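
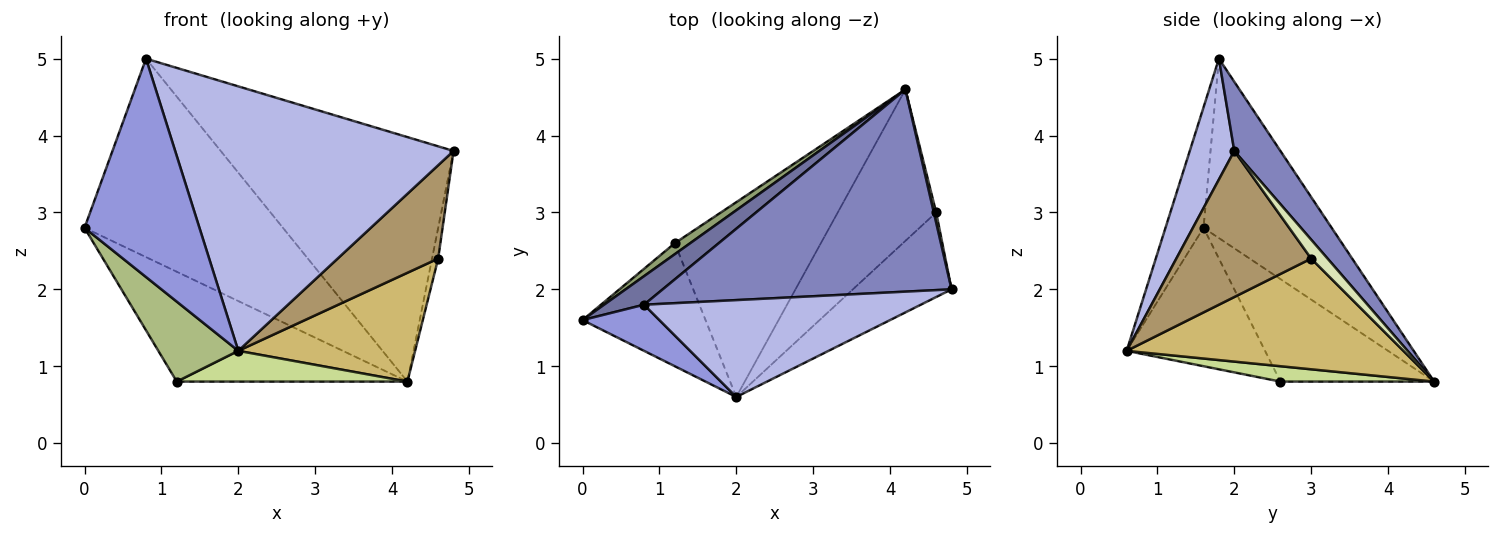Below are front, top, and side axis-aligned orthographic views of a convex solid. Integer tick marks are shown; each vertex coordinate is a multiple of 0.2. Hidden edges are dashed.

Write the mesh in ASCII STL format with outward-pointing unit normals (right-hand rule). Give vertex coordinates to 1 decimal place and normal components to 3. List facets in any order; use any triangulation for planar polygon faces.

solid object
 facet normal -0.539 0.834 0.120
  outer loop
   vertex 0.8 1.8 5.0
   vertex 4.2 4.6 0.8
   vertex 0.0 1.6 2.8
  endloop
 endfacet
 facet normal 0.151 0.762 0.630
  outer loop
   vertex 0.8 1.8 5.0
   vertex 4.8 2.0 3.8
   vertex 4.2 4.6 0.8
  endloop
 endfacet
 facet normal -0.308 -0.931 0.197
  outer loop
   vertex 0.8 1.8 5.0
   vertex 0.0 1.6 2.8
   vertex 2.0 0.6 1.2
  endloop
 endfacet
 facet normal 0.148 -0.929 0.340
  outer loop
   vertex 0.8 1.8 5.0
   vertex 2.0 0.6 1.2
   vertex 4.8 2.0 3.8
  endloop
 endfacet
 facet normal -0.553 0.829 0.083
  outer loop
   vertex 1.2 2.6 0.8
   vertex 0.0 1.6 2.8
   vertex 4.2 4.6 0.8
  endloop
 endfacet
 facet normal -0.686 -0.396 -0.610
  outer loop
   vertex 1.2 2.6 0.8
   vertex 2.0 0.6 1.2
   vertex 0.0 1.6 2.8
  endloop
 endfacet
 facet normal 0.103 -0.155 -0.982
  outer loop
   vertex 1.2 2.6 0.8
   vertex 4.2 4.6 0.8
   vertex 2.0 0.6 1.2
  endloop
 endfacet
 facet normal 0.930 0.349 0.116
  outer loop
   vertex 4.6 3.0 2.4
   vertex 4.2 4.6 0.8
   vertex 4.8 2.0 3.8
  endloop
 endfacet
 facet normal 0.705 -0.526 -0.476
  outer loop
   vertex 4.6 3.0 2.4
   vertex 4.8 2.0 3.8
   vertex 2.0 0.6 1.2
  endloop
 endfacet
 facet normal 0.674 -0.431 -0.600
  outer loop
   vertex 4.6 3.0 2.4
   vertex 2.0 0.6 1.2
   vertex 4.2 4.6 0.8
  endloop
 endfacet
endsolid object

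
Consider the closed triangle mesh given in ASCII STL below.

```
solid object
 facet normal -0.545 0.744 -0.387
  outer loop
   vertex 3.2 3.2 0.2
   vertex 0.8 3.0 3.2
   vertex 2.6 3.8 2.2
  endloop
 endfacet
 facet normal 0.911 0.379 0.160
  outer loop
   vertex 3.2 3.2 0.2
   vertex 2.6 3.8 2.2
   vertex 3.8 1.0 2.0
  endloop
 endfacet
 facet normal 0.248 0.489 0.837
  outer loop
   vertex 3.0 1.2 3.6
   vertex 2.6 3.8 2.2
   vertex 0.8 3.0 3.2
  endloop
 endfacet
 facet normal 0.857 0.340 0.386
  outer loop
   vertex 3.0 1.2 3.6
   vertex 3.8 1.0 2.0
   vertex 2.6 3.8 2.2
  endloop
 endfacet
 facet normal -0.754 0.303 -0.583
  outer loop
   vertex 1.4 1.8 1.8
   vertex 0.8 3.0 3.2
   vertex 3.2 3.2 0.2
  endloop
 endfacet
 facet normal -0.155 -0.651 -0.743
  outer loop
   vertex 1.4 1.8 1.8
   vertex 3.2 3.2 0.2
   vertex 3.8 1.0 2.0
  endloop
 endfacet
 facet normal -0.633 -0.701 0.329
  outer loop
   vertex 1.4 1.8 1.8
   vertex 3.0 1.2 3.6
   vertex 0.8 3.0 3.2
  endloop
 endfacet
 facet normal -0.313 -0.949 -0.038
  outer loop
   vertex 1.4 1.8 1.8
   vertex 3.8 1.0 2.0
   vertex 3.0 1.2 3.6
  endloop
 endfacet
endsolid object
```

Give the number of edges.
12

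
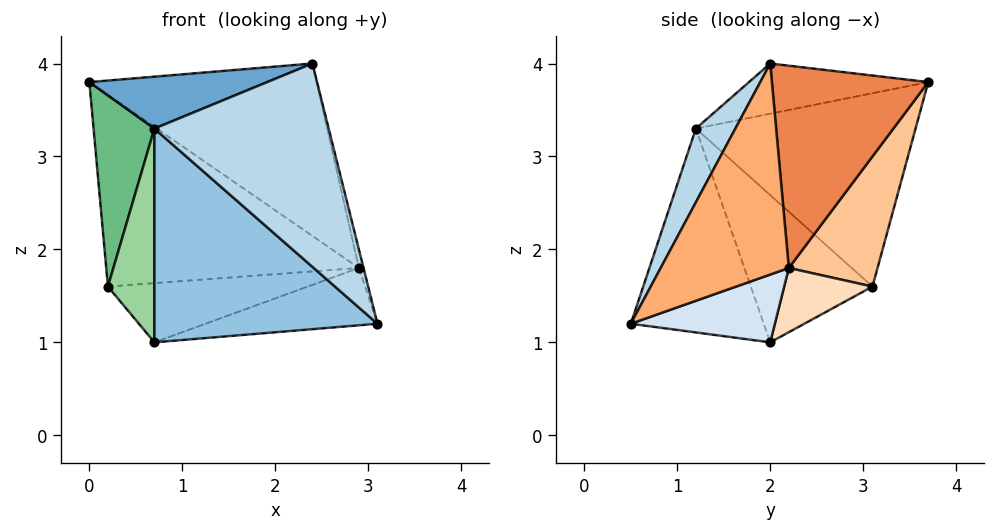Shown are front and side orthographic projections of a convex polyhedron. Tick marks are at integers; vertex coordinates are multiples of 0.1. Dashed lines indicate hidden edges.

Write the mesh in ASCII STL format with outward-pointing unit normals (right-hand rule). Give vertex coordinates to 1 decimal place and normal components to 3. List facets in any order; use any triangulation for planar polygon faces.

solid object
 facet normal -0.261 -0.259 0.930
  outer loop
   vertex 0.7 1.2 3.3
   vertex 2.4 2.0 4.0
   vertex 0.0 3.7 3.8
  endloop
 endfacet
 facet normal -0.491 -0.823 -0.286
  outer loop
   vertex 0.7 1.2 3.3
   vertex 0.7 2.0 1.0
   vertex 3.1 0.5 1.2
  endloop
 endfacet
 facet normal 0.191 -0.844 0.500
  outer loop
   vertex 0.7 1.2 3.3
   vertex 3.1 0.5 1.2
   vertex 2.4 2.0 4.0
  endloop
 endfacet
 facet normal 0.292 0.349 -0.891
  outer loop
   vertex 2.9 2.2 1.8
   vertex 3.1 0.5 1.2
   vertex 0.7 2.0 1.0
  endloop
 endfacet
 facet normal 0.555 0.807 0.200
  outer loop
   vertex 2.9 2.2 1.8
   vertex 0.0 3.7 3.8
   vertex 2.4 2.0 4.0
  endloop
 endfacet
 facet normal 0.974 0.035 0.225
  outer loop
   vertex 2.9 2.2 1.8
   vertex 2.4 2.0 4.0
   vertex 3.1 0.5 1.2
  endloop
 endfacet
 facet normal 0.323 0.920 -0.222
  outer loop
   vertex 0.2 3.1 1.6
   vertex 0.0 3.7 3.8
   vertex 2.9 2.2 1.8
  endloop
 endfacet
 facet normal 0.242 0.547 -0.801
  outer loop
   vertex 0.2 3.1 1.6
   vertex 2.9 2.2 1.8
   vertex 0.7 2.0 1.0
  endloop
 endfacet
 facet normal -0.964 -0.267 -0.015
  outer loop
   vertex 0.2 3.1 1.6
   vertex 0.7 1.2 3.3
   vertex 0.0 3.7 3.8
  endloop
 endfacet
 facet normal -0.927 -0.354 -0.123
  outer loop
   vertex 0.2 3.1 1.6
   vertex 0.7 2.0 1.0
   vertex 0.7 1.2 3.3
  endloop
 endfacet
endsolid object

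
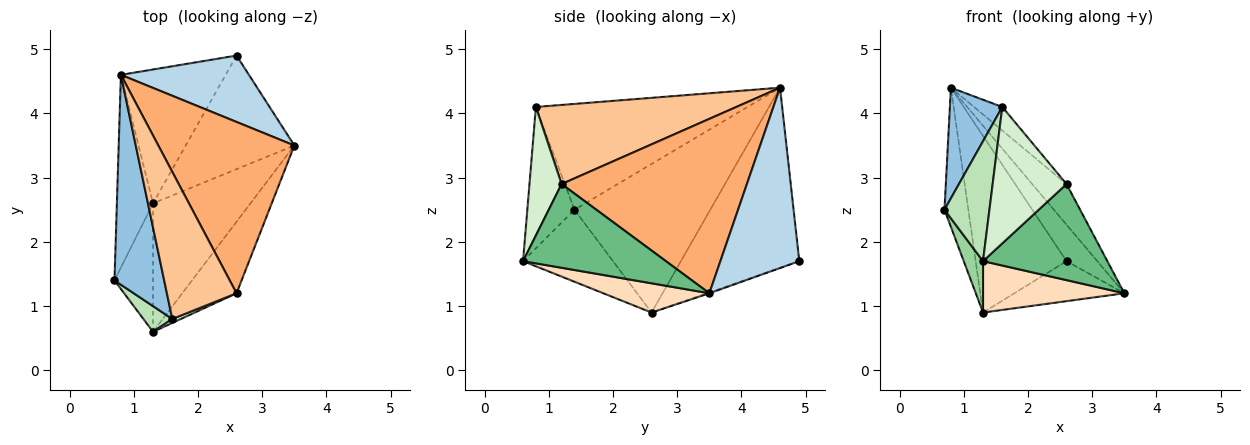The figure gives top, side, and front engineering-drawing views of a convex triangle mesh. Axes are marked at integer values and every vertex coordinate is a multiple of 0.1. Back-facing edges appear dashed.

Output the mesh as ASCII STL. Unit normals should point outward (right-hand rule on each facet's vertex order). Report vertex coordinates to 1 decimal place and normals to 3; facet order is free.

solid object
 facet normal -0.958 0.168 -0.233
  outer loop
   vertex 1.3 2.6 0.9
   vertex 0.7 1.4 2.5
   vertex 0.8 4.6 4.4
  endloop
 endfacet
 facet normal -0.883 -0.219 0.415
  outer loop
   vertex 1.6 0.8 4.1
   vertex 0.8 4.6 4.4
   vertex 0.7 1.4 2.5
  endloop
 endfacet
 facet normal 0.777 0.303 0.552
  outer loop
   vertex 2.6 4.9 1.7
   vertex 0.8 4.6 4.4
   vertex 3.5 3.5 1.2
  endloop
 endfacet
 facet normal -0.007 0.332 -0.943
  outer loop
   vertex 2.6 4.9 1.7
   vertex 3.5 3.5 1.2
   vertex 1.3 2.6 0.9
  endloop
 endfacet
 facet normal -0.720 0.553 -0.419
  outer loop
   vertex 2.6 4.9 1.7
   vertex 1.3 2.6 0.9
   vertex 0.8 4.6 4.4
  endloop
 endfacet
 facet normal 0.780 0.145 0.609
  outer loop
   vertex 2.6 1.2 2.9
   vertex 3.5 3.5 1.2
   vertex 0.8 4.6 4.4
  endloop
 endfacet
 facet normal 0.746 0.105 0.657
  outer loop
   vertex 2.6 1.2 2.9
   vertex 0.8 4.6 4.4
   vertex 1.6 0.8 4.1
  endloop
 endfacet
 facet normal 0.268 -0.358 -0.894
  outer loop
   vertex 1.3 0.6 1.7
   vertex 1.3 2.6 0.9
   vertex 3.5 3.5 1.2
  endloop
 endfacet
 facet normal 0.678 -0.590 -0.439
  outer loop
   vertex 1.3 0.6 1.7
   vertex 3.5 3.5 1.2
   vertex 2.6 1.2 2.9
  endloop
 endfacet
 facet normal -0.866 -0.186 -0.464
  outer loop
   vertex 1.3 0.6 1.7
   vertex 0.7 1.4 2.5
   vertex 1.3 2.6 0.9
  endloop
 endfacet
 facet normal -0.716 -0.683 0.146
  outer loop
   vertex 1.3 0.6 1.7
   vertex 1.6 0.8 4.1
   vertex 0.7 1.4 2.5
  endloop
 endfacet
 facet normal 0.399 -0.917 0.027
  outer loop
   vertex 1.3 0.6 1.7
   vertex 2.6 1.2 2.9
   vertex 1.6 0.8 4.1
  endloop
 endfacet
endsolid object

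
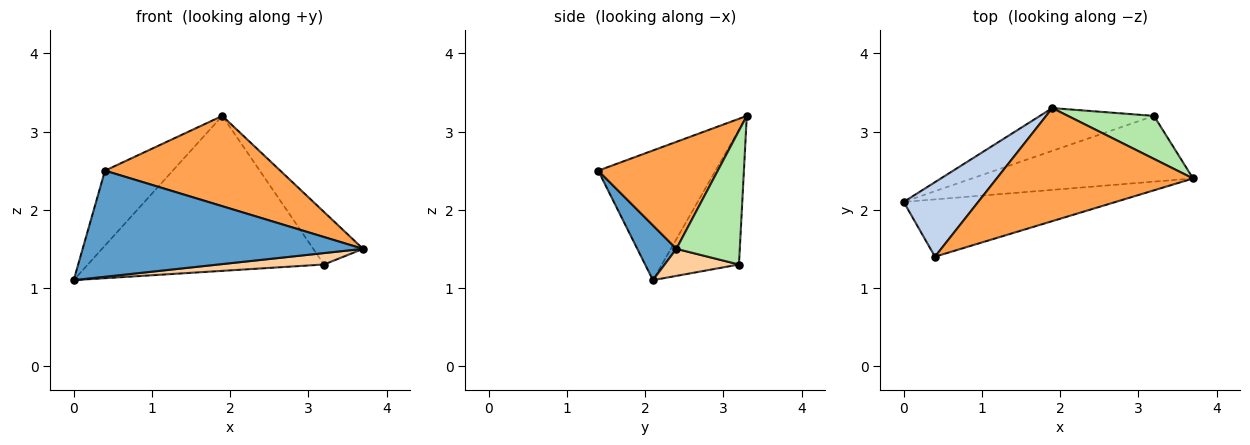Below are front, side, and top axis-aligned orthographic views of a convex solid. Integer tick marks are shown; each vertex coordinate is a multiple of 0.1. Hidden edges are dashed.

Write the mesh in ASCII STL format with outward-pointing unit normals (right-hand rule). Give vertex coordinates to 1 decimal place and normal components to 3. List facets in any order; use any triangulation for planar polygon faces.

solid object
 facet normal 0.122 -0.873 -0.472
  outer loop
   vertex 0.4 1.4 2.5
   vertex 0.0 2.1 1.1
   vertex 3.7 2.4 1.5
  endloop
 endfacet
 facet normal -0.775 0.448 0.445
  outer loop
   vertex 0.4 1.4 2.5
   vertex 1.9 3.3 3.2
   vertex 0.0 2.1 1.1
  endloop
 endfacet
 facet normal 0.392 -0.574 0.719
  outer loop
   vertex 0.4 1.4 2.5
   vertex 3.7 2.4 1.5
   vertex 1.9 3.3 3.2
  endloop
 endfacet
 facet normal 0.120 -0.170 -0.978
  outer loop
   vertex 3.2 3.2 1.3
   vertex 3.7 2.4 1.5
   vertex 0.0 2.1 1.1
  endloop
 endfacet
 facet normal -0.300 0.919 -0.254
  outer loop
   vertex 3.2 3.2 1.3
   vertex 0.0 2.1 1.1
   vertex 1.9 3.3 3.2
  endloop
 endfacet
 facet normal 0.702 0.551 0.451
  outer loop
   vertex 3.2 3.2 1.3
   vertex 1.9 3.3 3.2
   vertex 3.7 2.4 1.5
  endloop
 endfacet
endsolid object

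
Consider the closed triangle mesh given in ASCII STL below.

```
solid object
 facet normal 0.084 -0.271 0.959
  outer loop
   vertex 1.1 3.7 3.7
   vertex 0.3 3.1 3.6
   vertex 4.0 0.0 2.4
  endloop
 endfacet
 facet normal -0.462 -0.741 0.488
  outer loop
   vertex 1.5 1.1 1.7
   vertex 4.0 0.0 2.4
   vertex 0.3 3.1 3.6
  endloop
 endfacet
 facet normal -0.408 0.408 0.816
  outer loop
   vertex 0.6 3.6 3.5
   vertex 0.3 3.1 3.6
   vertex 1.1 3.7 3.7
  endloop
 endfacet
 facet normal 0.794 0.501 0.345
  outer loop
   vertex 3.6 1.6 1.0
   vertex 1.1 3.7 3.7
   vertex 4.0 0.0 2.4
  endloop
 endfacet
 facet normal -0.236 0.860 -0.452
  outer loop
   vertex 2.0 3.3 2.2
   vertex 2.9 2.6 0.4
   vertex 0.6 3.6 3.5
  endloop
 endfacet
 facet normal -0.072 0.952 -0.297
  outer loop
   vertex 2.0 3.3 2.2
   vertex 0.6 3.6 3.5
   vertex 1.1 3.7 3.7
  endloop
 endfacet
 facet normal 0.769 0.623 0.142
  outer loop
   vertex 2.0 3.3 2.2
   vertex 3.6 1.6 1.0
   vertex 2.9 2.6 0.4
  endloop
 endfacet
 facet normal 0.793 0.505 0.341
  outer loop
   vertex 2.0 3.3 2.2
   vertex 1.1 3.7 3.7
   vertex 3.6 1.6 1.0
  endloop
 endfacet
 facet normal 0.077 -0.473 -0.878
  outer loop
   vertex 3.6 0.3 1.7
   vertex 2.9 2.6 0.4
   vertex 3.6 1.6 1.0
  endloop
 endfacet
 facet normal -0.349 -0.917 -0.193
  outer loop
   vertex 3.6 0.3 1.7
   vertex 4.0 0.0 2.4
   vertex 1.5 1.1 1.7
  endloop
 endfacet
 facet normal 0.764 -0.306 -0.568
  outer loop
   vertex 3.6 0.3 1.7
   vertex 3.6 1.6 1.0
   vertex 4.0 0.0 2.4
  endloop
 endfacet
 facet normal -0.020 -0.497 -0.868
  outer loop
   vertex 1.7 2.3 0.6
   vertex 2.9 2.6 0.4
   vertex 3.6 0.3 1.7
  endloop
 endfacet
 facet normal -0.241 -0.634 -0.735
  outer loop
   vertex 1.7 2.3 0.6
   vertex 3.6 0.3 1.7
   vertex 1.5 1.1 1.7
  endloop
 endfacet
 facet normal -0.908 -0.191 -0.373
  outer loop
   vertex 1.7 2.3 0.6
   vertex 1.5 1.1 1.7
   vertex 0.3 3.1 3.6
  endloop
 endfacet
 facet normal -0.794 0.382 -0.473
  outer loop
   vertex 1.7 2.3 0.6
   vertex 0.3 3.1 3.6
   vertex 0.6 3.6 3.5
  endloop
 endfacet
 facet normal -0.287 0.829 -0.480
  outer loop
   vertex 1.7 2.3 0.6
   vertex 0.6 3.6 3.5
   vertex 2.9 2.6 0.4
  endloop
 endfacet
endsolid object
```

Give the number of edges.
24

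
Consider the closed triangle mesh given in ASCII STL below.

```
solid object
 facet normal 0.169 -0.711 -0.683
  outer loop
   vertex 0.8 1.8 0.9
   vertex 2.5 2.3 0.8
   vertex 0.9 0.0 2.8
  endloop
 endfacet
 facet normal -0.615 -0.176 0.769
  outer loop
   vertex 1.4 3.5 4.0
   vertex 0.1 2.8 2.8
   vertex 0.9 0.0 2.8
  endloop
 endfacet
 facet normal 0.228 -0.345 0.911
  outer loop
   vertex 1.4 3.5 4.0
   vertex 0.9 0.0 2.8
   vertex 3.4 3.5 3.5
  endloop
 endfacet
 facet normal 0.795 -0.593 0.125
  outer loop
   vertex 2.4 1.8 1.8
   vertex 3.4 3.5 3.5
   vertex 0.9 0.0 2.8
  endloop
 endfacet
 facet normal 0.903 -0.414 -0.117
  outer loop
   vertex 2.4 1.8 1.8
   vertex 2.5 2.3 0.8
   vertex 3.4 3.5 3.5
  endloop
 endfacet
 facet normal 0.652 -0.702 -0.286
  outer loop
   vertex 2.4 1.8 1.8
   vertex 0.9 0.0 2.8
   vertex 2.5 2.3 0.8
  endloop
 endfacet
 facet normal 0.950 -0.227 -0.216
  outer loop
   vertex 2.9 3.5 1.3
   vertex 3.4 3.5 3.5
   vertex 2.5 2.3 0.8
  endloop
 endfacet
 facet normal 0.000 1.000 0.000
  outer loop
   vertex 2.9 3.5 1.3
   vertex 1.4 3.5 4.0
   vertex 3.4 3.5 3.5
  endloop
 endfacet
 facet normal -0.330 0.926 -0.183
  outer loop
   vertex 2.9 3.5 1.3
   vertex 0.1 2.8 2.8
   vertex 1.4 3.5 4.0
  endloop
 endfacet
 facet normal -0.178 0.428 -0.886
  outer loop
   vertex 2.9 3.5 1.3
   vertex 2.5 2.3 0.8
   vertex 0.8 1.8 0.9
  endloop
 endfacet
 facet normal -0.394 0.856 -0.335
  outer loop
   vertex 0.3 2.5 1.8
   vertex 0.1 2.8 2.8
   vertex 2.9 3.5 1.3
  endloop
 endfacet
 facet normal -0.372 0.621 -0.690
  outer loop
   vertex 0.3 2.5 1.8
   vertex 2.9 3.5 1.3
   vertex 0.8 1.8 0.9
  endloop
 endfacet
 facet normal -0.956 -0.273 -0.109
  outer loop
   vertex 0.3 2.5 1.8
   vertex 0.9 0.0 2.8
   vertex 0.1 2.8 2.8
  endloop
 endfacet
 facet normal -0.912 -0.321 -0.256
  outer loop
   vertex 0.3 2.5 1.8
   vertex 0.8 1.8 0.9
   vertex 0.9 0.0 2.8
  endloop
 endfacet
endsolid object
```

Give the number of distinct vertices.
9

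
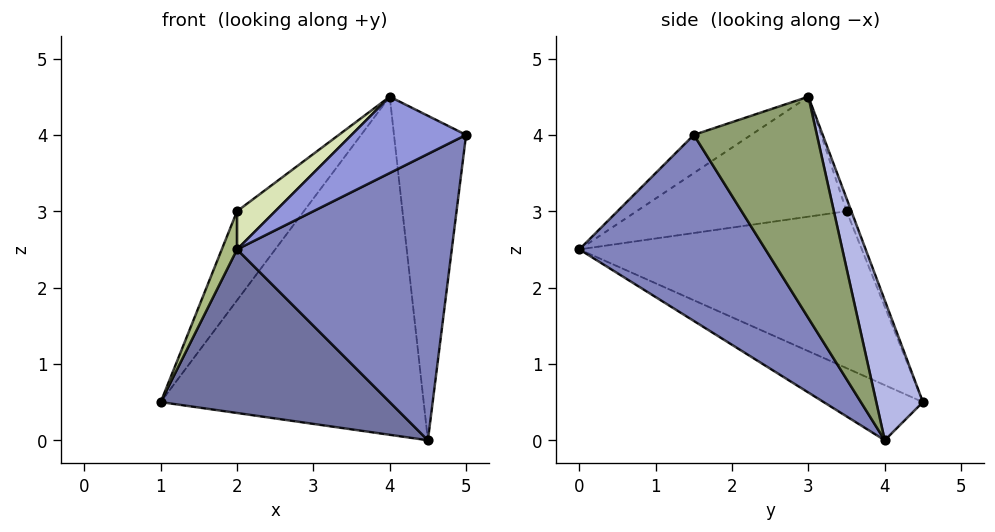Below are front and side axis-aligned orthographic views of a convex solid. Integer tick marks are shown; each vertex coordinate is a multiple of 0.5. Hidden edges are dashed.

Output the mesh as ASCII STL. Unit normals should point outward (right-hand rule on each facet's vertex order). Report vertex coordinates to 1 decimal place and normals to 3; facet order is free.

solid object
 facet normal -0.188 -0.433 -0.881
  outer loop
   vertex 4.5 4.0 0.0
   vertex 2.0 0.0 2.5
   vertex 1.0 4.5 0.5
  endloop
 endfacet
 facet normal 0.573 -0.661 -0.485
  outer loop
   vertex 4.5 4.0 0.0
   vertex 5.0 1.5 4.0
   vertex 2.0 0.0 2.5
  endloop
 endfacet
 facet normal -0.218 -0.436 0.873
  outer loop
   vertex 4.0 3.0 4.5
   vertex 2.0 0.0 2.5
   vertex 5.0 1.5 4.0
  endloop
 endfacet
 facet normal 0.170 0.958 0.232
  outer loop
   vertex 4.0 3.0 4.5
   vertex 4.5 4.0 0.0
   vertex 1.0 4.5 0.5
  endloop
 endfacet
 facet normal 0.845 0.495 0.204
  outer loop
   vertex 4.0 3.0 4.5
   vertex 5.0 1.5 4.0
   vertex 4.5 4.0 0.0
  endloop
 endfacet
 facet normal -0.934 -0.050 0.353
  outer loop
   vertex 2.0 3.5 3.0
   vertex 1.0 4.5 0.5
   vertex 2.0 0.0 2.5
  endloop
 endfacet
 facet normal -0.066 0.917 0.393
  outer loop
   vertex 2.0 3.5 3.0
   vertex 4.0 3.0 4.5
   vertex 1.0 4.5 0.5
  endloop
 endfacet
 facet normal -0.614 -0.112 0.781
  outer loop
   vertex 2.0 3.5 3.0
   vertex 2.0 0.0 2.5
   vertex 4.0 3.0 4.5
  endloop
 endfacet
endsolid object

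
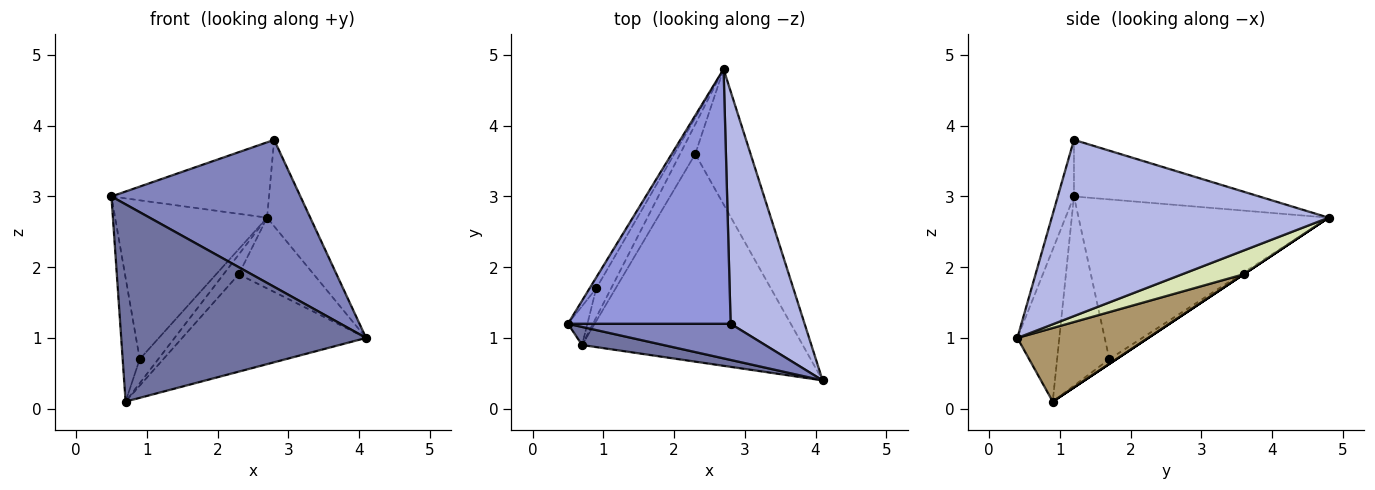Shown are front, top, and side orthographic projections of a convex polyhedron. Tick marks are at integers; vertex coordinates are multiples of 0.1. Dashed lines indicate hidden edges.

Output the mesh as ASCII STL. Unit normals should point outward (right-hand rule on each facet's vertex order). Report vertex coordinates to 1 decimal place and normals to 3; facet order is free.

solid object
 facet normal -0.168 -0.982 0.090
  outer loop
   vertex 0.7 0.9 0.1
   vertex 4.1 0.4 1.0
   vertex 0.5 1.2 3.0
  endloop
 endfacet
 facet normal -0.083 -0.968 0.238
  outer loop
   vertex 2.8 1.2 3.8
   vertex 0.5 1.2 3.0
   vertex 4.1 0.4 1.0
  endloop
 endfacet
 facet normal -0.316 0.269 0.910
  outer loop
   vertex 2.8 1.2 3.8
   vertex 2.7 4.8 2.7
   vertex 0.5 1.2 3.0
  endloop
 endfacet
 facet normal 0.913 0.142 0.383
  outer loop
   vertex 2.8 1.2 3.8
   vertex 4.1 0.4 1.0
   vertex 2.7 4.8 2.7
  endloop
 endfacet
 facet normal -0.854 0.519 -0.036
  outer loop
   vertex 0.9 1.7 0.7
   vertex 0.5 1.2 3.0
   vertex 2.7 4.8 2.7
  endloop
 endfacet
 facet normal -0.946 0.309 -0.097
  outer loop
   vertex 0.9 1.7 0.7
   vertex 0.7 0.9 0.1
   vertex 0.5 1.2 3.0
  endloop
 endfacet
 facet normal -0.237 0.620 -0.748
  outer loop
   vertex 0.9 1.7 0.7
   vertex 2.7 4.8 2.7
   vertex 0.7 0.9 0.1
  endloop
 endfacet
 facet normal 0.356 0.433 -0.828
  outer loop
   vertex 2.3 3.6 1.9
   vertex 2.7 4.8 2.7
   vertex 4.1 0.4 1.0
  endloop
 endfacet
 facet normal 0.289 0.406 -0.867
  outer loop
   vertex 2.3 3.6 1.9
   vertex 4.1 0.4 1.0
   vertex 0.7 0.9 0.1
  endloop
 endfacet
 facet normal 0.000 0.555 -0.832
  outer loop
   vertex 2.3 3.6 1.9
   vertex 0.7 0.9 0.1
   vertex 2.7 4.8 2.7
  endloop
 endfacet
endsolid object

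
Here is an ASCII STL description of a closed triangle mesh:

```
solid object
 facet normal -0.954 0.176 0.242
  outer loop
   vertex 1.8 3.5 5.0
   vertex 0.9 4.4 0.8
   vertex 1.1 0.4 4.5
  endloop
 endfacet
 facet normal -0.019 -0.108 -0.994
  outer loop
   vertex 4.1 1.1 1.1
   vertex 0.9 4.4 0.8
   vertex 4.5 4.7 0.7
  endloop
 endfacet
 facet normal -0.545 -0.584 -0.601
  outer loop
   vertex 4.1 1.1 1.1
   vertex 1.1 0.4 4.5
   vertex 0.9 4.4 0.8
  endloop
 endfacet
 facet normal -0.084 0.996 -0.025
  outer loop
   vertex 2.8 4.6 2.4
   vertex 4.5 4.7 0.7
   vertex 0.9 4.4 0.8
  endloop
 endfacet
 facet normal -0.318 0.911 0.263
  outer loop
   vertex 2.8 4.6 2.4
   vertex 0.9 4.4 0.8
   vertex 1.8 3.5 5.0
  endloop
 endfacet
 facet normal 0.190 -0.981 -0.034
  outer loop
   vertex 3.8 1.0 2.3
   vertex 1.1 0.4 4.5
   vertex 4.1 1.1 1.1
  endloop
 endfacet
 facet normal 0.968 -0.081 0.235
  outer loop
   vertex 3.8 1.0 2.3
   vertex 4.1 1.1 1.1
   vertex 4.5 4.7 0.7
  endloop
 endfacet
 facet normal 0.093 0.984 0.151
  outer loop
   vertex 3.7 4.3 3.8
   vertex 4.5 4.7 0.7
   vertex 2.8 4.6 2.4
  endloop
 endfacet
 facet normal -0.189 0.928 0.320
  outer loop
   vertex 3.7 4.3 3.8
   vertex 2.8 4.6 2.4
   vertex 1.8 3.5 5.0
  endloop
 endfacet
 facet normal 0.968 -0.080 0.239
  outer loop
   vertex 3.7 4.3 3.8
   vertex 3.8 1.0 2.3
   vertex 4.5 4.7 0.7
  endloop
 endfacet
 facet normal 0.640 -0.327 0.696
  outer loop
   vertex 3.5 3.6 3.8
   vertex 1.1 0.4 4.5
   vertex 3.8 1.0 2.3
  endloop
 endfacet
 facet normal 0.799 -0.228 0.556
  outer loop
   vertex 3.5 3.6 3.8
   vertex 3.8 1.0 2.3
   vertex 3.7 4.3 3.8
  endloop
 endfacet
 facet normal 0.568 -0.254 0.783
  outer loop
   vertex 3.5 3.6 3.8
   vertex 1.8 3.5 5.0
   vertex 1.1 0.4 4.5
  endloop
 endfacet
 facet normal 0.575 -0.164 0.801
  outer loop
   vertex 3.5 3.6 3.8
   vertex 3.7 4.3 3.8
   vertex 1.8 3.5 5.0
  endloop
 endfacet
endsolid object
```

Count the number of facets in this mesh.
14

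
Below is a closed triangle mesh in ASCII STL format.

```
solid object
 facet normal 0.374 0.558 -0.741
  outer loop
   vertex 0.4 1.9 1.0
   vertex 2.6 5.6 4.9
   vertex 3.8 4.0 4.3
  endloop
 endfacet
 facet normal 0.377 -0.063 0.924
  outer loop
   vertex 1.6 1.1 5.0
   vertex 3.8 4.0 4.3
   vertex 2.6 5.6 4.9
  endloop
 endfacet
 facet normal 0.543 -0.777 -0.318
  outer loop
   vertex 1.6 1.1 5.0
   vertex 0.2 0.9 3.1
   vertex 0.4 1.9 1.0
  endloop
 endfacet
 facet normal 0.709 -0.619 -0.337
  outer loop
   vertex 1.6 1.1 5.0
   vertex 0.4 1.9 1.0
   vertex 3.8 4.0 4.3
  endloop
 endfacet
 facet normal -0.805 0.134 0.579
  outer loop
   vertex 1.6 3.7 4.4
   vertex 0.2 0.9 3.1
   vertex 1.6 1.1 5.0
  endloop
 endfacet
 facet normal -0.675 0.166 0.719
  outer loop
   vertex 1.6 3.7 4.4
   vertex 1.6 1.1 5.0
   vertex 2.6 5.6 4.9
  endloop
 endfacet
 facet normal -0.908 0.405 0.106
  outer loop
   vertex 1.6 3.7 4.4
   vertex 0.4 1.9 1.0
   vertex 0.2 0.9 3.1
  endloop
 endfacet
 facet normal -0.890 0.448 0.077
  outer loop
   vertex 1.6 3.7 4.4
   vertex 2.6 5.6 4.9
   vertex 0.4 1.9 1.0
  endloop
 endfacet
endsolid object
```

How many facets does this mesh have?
8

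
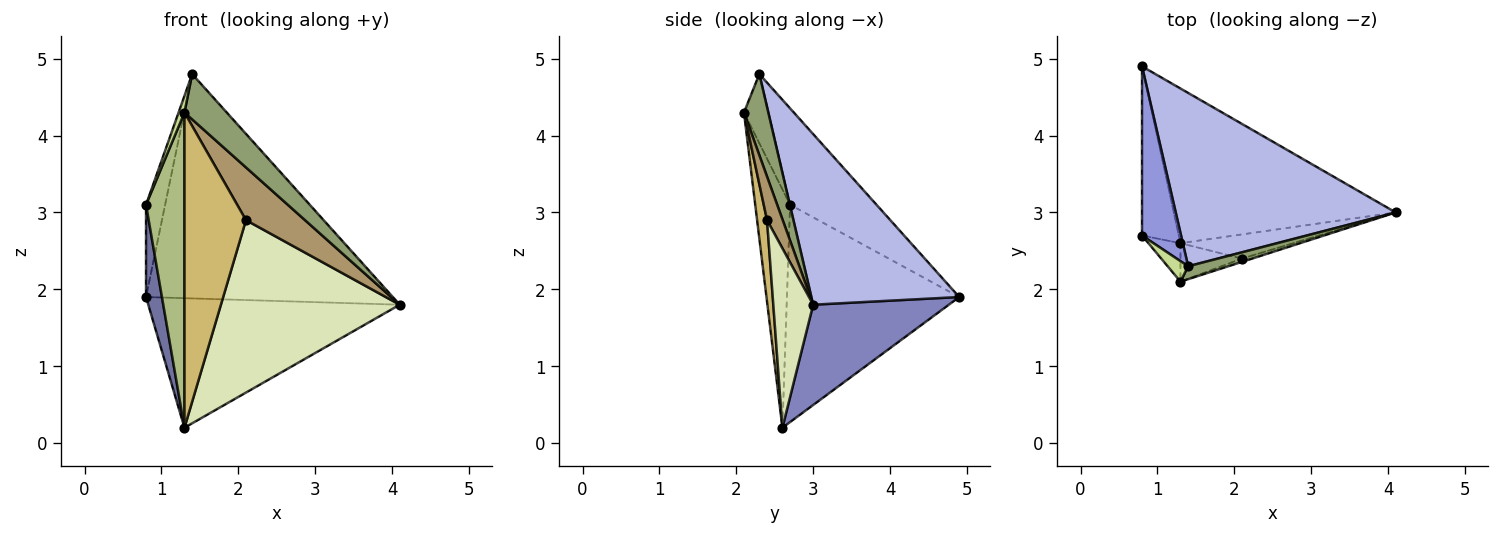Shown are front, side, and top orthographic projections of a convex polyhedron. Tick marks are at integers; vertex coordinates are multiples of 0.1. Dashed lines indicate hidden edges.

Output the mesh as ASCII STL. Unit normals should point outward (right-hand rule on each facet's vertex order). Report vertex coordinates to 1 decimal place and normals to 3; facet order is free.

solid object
 facet normal -0.982 -0.091 -0.166
  outer loop
   vertex 1.3 2.6 0.2
   vertex 0.8 2.7 3.1
   vertex 0.8 4.9 1.9
  endloop
 endfacet
 facet normal 0.327 0.607 -0.724
  outer loop
   vertex 1.3 2.6 0.2
   vertex 0.8 4.9 1.9
   vertex 4.1 3.0 1.8
  endloop
 endfacet
 facet normal -0.908 0.201 0.368
  outer loop
   vertex 1.4 2.3 4.8
   vertex 0.8 4.9 1.9
   vertex 0.8 2.7 3.1
  endloop
 endfacet
 facet normal 0.428 0.715 0.552
  outer loop
   vertex 1.4 2.3 4.8
   vertex 4.1 3.0 1.8
   vertex 0.8 4.9 1.9
  endloop
 endfacet
 facet normal 0.484 -0.841 0.240
  outer loop
   vertex 1.3 2.1 4.3
   vertex 4.1 3.0 1.8
   vertex 1.4 2.3 4.8
  endloop
 endfacet
 facet normal -0.669 -0.738 -0.090
  outer loop
   vertex 1.3 2.1 4.3
   vertex 0.8 2.7 3.1
   vertex 1.3 2.6 0.2
  endloop
 endfacet
 facet normal -0.934 -0.225 0.277
  outer loop
   vertex 1.3 2.1 4.3
   vertex 1.4 2.3 4.8
   vertex 0.8 2.7 3.1
  endloop
 endfacet
 facet normal 0.216 -0.967 -0.136
  outer loop
   vertex 2.1 2.4 2.9
   vertex 1.3 2.6 0.2
   vertex 4.1 3.0 1.8
  endloop
 endfacet
 facet normal 0.256 -0.965 -0.060
  outer loop
   vertex 2.1 2.4 2.9
   vertex 4.1 3.0 1.8
   vertex 1.3 2.1 4.3
  endloop
 endfacet
 facet normal 0.158 -0.980 -0.120
  outer loop
   vertex 2.1 2.4 2.9
   vertex 1.3 2.1 4.3
   vertex 1.3 2.6 0.2
  endloop
 endfacet
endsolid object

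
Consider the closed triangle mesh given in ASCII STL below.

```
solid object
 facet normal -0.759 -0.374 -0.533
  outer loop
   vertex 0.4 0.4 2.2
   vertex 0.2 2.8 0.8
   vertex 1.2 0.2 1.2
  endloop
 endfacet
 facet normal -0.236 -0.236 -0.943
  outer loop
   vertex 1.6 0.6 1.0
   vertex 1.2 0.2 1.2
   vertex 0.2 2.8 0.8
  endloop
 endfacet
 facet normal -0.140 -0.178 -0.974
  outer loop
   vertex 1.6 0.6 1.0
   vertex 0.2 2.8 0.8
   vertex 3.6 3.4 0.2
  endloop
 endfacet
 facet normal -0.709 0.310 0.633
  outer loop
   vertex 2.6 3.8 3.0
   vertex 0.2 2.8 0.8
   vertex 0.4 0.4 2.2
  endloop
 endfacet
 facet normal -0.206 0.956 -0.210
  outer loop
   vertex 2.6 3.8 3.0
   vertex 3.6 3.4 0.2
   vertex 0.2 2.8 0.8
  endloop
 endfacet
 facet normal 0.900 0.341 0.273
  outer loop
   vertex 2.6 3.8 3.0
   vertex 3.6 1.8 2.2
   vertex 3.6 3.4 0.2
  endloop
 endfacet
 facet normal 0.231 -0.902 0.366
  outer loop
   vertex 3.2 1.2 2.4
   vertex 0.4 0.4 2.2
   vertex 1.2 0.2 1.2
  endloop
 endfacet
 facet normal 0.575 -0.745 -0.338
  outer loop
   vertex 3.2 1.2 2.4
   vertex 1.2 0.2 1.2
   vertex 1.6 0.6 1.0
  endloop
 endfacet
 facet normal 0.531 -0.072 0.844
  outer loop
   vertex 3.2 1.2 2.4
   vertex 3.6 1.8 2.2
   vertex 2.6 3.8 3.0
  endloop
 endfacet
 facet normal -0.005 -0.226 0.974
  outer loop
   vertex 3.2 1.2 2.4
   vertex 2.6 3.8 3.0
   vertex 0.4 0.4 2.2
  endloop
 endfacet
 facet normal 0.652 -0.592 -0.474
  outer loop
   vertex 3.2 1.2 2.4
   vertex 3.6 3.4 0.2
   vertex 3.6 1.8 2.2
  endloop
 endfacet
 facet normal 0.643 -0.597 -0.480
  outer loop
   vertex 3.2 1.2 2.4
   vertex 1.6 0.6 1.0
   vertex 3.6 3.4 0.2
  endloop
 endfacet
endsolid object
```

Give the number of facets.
12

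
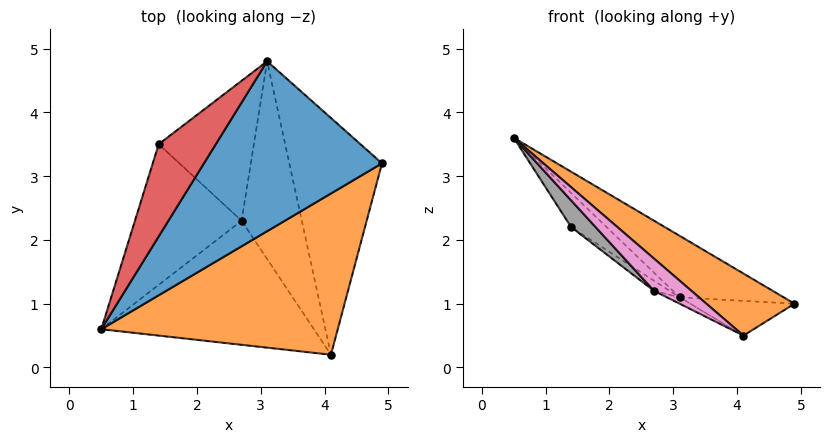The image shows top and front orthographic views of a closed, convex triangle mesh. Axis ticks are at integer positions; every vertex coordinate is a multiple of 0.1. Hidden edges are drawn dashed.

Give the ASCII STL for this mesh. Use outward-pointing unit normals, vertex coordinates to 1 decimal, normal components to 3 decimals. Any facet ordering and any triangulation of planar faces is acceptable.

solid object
 facet normal 0.334 0.321 0.886
  outer loop
   vertex 3.1 4.8 1.1
   vertex 0.5 0.6 3.6
   vertex 4.9 3.2 1.0
  endloop
 endfacet
 facet normal 0.607 -0.285 0.742
  outer loop
   vertex 4.1 0.2 0.5
   vertex 4.9 3.2 1.0
   vertex 0.5 0.6 3.6
  endloop
 endfacet
 facet normal 0.074 0.145 -0.987
  outer loop
   vertex 4.1 0.2 0.5
   vertex 3.1 4.8 1.1
   vertex 4.9 3.2 1.0
  endloop
 endfacet
 facet normal 0.323 0.328 0.888
  outer loop
   vertex 1.4 3.5 2.2
   vertex 0.5 0.6 3.6
   vertex 3.1 4.8 1.1
  endloop
 endfacet
 facet normal -0.411 0.029 -0.911
  outer loop
   vertex 2.7 2.3 1.2
   vertex 3.1 4.8 1.1
   vertex 4.1 0.2 0.5
  endloop
 endfacet
 facet normal -0.574 0.059 -0.817
  outer loop
   vertex 2.7 2.3 1.2
   vertex 1.4 3.5 2.2
   vertex 3.1 4.8 1.1
  endloop
 endfacet
 facet normal -0.653 -0.191 -0.733
  outer loop
   vertex 2.7 2.3 1.2
   vertex 4.1 0.2 0.5
   vertex 0.5 0.6 3.6
  endloop
 endfacet
 facet normal -0.680 -0.137 -0.720
  outer loop
   vertex 2.7 2.3 1.2
   vertex 0.5 0.6 3.6
   vertex 1.4 3.5 2.2
  endloop
 endfacet
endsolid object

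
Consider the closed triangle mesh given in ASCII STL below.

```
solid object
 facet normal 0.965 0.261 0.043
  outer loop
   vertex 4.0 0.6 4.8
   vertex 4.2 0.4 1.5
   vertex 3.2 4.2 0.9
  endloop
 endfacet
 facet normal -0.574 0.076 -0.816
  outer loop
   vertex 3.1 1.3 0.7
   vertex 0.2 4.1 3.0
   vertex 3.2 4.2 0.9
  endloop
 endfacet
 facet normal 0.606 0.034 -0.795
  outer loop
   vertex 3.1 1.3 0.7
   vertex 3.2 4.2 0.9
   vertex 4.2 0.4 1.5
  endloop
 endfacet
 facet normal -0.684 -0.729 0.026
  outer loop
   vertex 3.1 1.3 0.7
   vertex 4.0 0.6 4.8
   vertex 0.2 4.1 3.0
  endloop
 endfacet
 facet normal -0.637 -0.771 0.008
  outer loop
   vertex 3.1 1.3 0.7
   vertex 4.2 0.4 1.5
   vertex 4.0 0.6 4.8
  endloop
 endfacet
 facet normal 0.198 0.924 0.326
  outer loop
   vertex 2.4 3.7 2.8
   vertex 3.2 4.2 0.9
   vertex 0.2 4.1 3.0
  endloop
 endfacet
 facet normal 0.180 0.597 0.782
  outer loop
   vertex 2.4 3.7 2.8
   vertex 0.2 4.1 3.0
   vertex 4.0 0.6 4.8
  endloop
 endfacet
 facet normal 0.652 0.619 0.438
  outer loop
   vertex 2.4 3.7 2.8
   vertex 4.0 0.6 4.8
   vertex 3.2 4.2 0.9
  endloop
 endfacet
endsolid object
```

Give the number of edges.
12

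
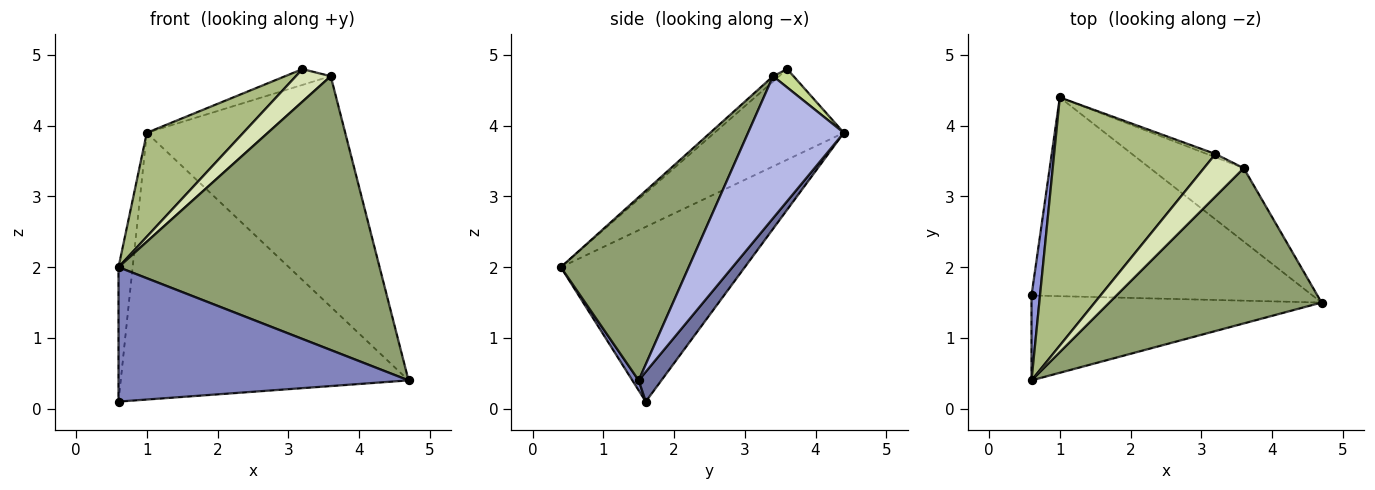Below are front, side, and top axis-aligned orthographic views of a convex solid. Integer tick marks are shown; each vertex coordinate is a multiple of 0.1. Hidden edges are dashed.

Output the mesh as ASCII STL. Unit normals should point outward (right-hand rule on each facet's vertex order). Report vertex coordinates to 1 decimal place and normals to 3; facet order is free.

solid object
 facet normal 0.063 0.800 -0.596
  outer loop
   vertex 1.0 4.4 3.9
   vertex 4.7 1.5 0.4
   vertex 0.6 1.6 0.1
  endloop
 endfacet
 facet normal 0.018 -0.845 -0.534
  outer loop
   vertex 0.6 0.4 2.0
   vertex 0.6 1.6 0.1
   vertex 4.7 1.5 0.4
  endloop
 endfacet
 facet normal -0.996 0.077 0.048
  outer loop
   vertex 0.6 0.4 2.0
   vertex 1.0 4.4 3.9
   vertex 0.6 1.6 0.1
  endloop
 endfacet
 facet normal 0.418 0.866 -0.276
  outer loop
   vertex 3.6 3.4 4.7
   vertex 4.7 1.5 0.4
   vertex 1.0 4.4 3.9
  endloop
 endfacet
 facet normal 0.392 -0.800 0.454
  outer loop
   vertex 3.6 3.4 4.7
   vertex 0.6 0.4 2.0
   vertex 4.7 1.5 0.4
  endloop
 endfacet
 facet normal -0.460 -0.343 0.819
  outer loop
   vertex 3.2 3.6 4.8
   vertex 1.0 4.4 3.9
   vertex 0.6 0.4 2.0
  endloop
 endfacet
 facet normal 0.402 0.897 -0.186
  outer loop
   vertex 3.2 3.6 4.8
   vertex 3.6 3.4 4.7
   vertex 1.0 4.4 3.9
  endloop
 endfacet
 facet normal -0.105 -0.605 0.789
  outer loop
   vertex 3.2 3.6 4.8
   vertex 0.6 0.4 2.0
   vertex 3.6 3.4 4.7
  endloop
 endfacet
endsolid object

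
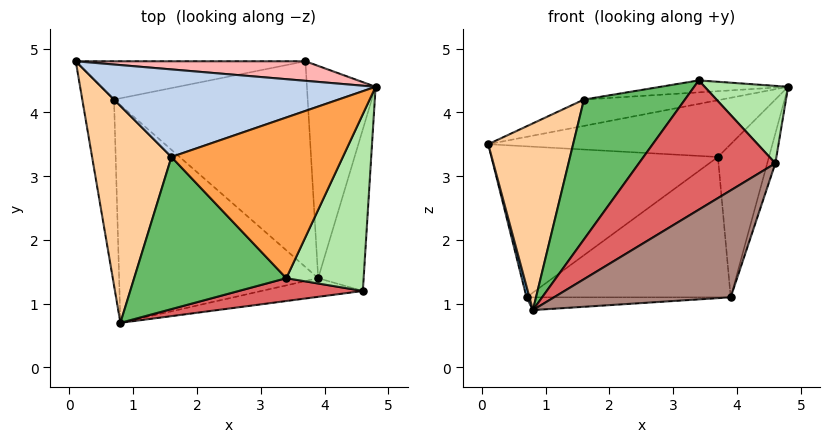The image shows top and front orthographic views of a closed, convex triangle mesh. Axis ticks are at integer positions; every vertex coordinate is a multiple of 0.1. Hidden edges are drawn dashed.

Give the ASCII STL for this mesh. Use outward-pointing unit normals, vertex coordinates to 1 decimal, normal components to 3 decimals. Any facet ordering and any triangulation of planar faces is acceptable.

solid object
 facet normal -0.971 -0.014 -0.239
  outer loop
   vertex 0.7 4.2 1.1
   vertex 0.8 0.7 0.9
   vertex 0.1 4.8 3.5
  endloop
 endfacet
 facet normal -0.157 0.284 0.946
  outer loop
   vertex 1.6 3.3 4.2
   vertex 4.8 4.4 4.4
   vertex 0.1 4.8 3.5
  endloop
 endfacet
 facet normal -0.088 0.074 0.993
  outer loop
   vertex 1.6 3.3 4.2
   vertex 3.4 1.4 4.5
   vertex 4.8 4.4 4.4
  endloop
 endfacet
 facet normal -0.709 -0.460 0.534
  outer loop
   vertex 1.6 3.3 4.2
   vertex 0.1 4.8 3.5
   vertex 0.8 0.7 0.9
  endloop
 endfacet
 facet normal -0.642 -0.519 0.564
  outer loop
   vertex 1.6 3.3 4.2
   vertex 0.8 0.7 0.9
   vertex 3.4 1.4 4.5
  endloop
 endfacet
 facet normal 0.679 -0.295 0.672
  outer loop
   vertex 4.6 1.2 3.2
   vertex 4.8 4.4 4.4
   vertex 3.4 1.4 4.5
  endloop
 endfacet
 facet normal 0.024 -0.984 0.174
  outer loop
   vertex 4.6 1.2 3.2
   vertex 3.4 1.4 4.5
   vertex 0.8 0.7 0.9
  endloop
 endfacet
 facet normal 0.018 0.945 0.326
  outer loop
   vertex 3.7 4.8 3.3
   vertex 0.1 4.8 3.5
   vertex 4.8 4.4 4.4
  endloop
 endfacet
 facet normal -0.014 0.969 -0.246
  outer loop
   vertex 3.7 4.8 3.3
   vertex 0.7 4.2 1.1
   vertex 0.1 4.8 3.5
  endloop
 endfacet
 facet normal 0.051 0.058 -0.997
  outer loop
   vertex 3.9 1.4 1.1
   vertex 0.8 0.7 0.9
   vertex 0.7 4.2 1.1
  endloop
 endfacet
 facet normal 0.227 -0.959 -0.167
  outer loop
   vertex 3.9 1.4 1.1
   vertex 4.6 1.2 3.2
   vertex 0.8 0.7 0.9
  endloop
 endfacet
 facet normal 0.442 0.505 -0.741
  outer loop
   vertex 3.9 1.4 1.1
   vertex 0.7 4.2 1.1
   vertex 3.7 4.8 3.3
  endloop
 endfacet
 facet normal 0.949 0.057 -0.311
  outer loop
   vertex 3.9 1.4 1.1
   vertex 4.8 4.4 4.4
   vertex 4.6 1.2 3.2
  endloop
 endfacet
 facet normal 0.715 0.409 -0.567
  outer loop
   vertex 3.9 1.4 1.1
   vertex 3.7 4.8 3.3
   vertex 4.8 4.4 4.4
  endloop
 endfacet
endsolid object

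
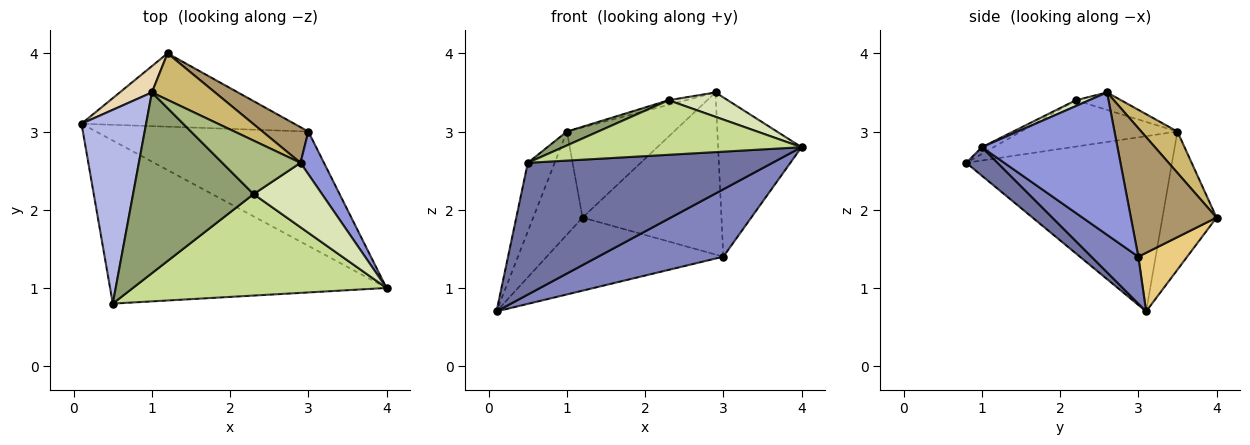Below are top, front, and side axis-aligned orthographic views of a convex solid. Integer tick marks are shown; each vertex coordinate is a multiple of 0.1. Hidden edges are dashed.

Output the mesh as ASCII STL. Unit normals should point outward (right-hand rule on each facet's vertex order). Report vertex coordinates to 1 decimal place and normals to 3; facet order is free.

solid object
 facet normal 0.080 -0.627 -0.775
  outer loop
   vertex 0.5 0.8 2.6
   vertex 0.1 3.1 0.7
   vertex 4.0 1.0 2.8
  endloop
 endfacet
 facet normal 0.187 -0.499 -0.846
  outer loop
   vertex 3.0 3.0 1.4
   vertex 4.0 1.0 2.8
   vertex 0.1 3.1 0.7
  endloop
 endfacet
 facet normal 0.843 0.519 0.139
  outer loop
   vertex 3.0 3.0 1.4
   vertex 2.9 2.6 3.5
   vertex 4.0 1.0 2.8
  endloop
 endfacet
 facet normal -0.931 0.122 0.343
  outer loop
   vertex 1.0 3.5 3.0
   vertex 0.1 3.1 0.7
   vertex 0.5 0.8 2.6
  endloop
 endfacet
 facet normal -0.358 -0.072 0.931
  outer loop
   vertex 2.3 2.2 3.4
   vertex 1.0 3.5 3.0
   vertex 0.5 0.8 2.6
  endloop
 endfacet
 facet normal -0.217 0.082 0.973
  outer loop
   vertex 2.3 2.2 3.4
   vertex 2.9 2.6 3.5
   vertex 1.0 3.5 3.0
  endloop
 endfacet
 facet normal -0.023 -0.473 0.881
  outer loop
   vertex 2.3 2.2 3.4
   vertex 0.5 0.8 2.6
   vertex 4.0 1.0 2.8
  endloop
 endfacet
 facet normal 0.080 -0.353 0.932
  outer loop
   vertex 2.3 2.2 3.4
   vertex 4.0 1.0 2.8
   vertex 2.9 2.6 3.5
  endloop
 endfacet
 facet normal 0.516 0.837 0.184
  outer loop
   vertex 1.2 4.0 1.9
   vertex 2.9 2.6 3.5
   vertex 3.0 3.0 1.4
  endloop
 endfacet
 facet normal 0.288 0.851 0.439
  outer loop
   vertex 1.2 4.0 1.9
   vertex 1.0 3.5 3.0
   vertex 2.9 2.6 3.5
  endloop
 endfacet
 facet normal 0.192 0.693 -0.695
  outer loop
   vertex 1.2 4.0 1.9
   vertex 3.0 3.0 1.4
   vertex 0.1 3.1 0.7
  endloop
 endfacet
 facet normal -0.728 0.664 0.169
  outer loop
   vertex 1.2 4.0 1.9
   vertex 0.1 3.1 0.7
   vertex 1.0 3.5 3.0
  endloop
 endfacet
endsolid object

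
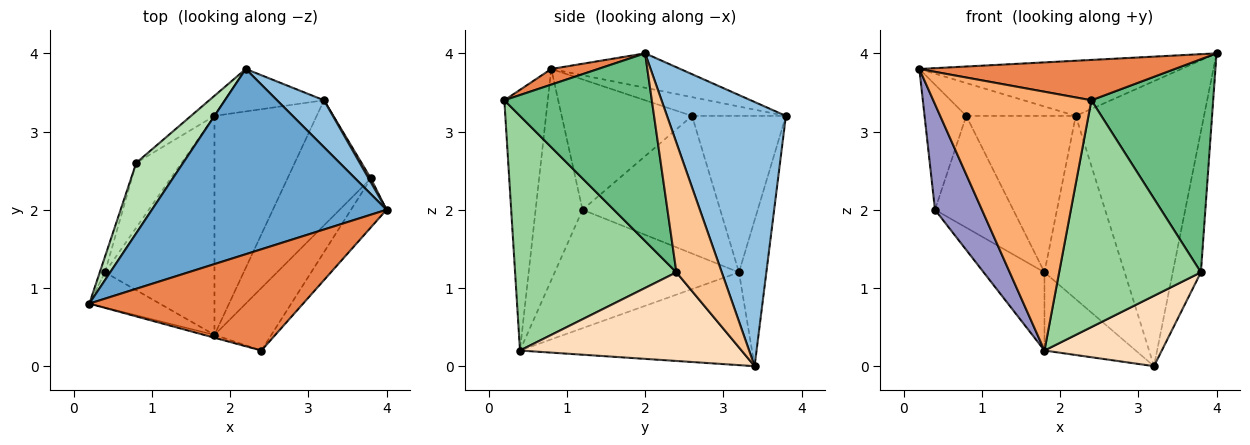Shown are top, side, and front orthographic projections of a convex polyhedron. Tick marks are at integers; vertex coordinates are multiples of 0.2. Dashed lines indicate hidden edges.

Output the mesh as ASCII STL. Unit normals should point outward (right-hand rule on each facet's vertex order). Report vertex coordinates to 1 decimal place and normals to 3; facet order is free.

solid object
 facet normal -0.139 0.283 0.949
  outer loop
   vertex 2.2 3.8 3.2
   vertex 0.2 0.8 3.8
   vertex 4.0 2.0 4.0
  endloop
 endfacet
 facet normal 0.675 0.728 0.120
  outer loop
   vertex 3.2 3.4 0.0
   vertex 2.2 3.8 3.2
   vertex 4.0 2.0 4.0
  endloop
 endfacet
 facet normal -0.316 0.924 -0.214
  outer loop
   vertex 1.8 3.2 1.2
   vertex 2.2 3.8 3.2
   vertex 3.2 3.4 0.0
  endloop
 endfacet
 facet normal -0.650 0.256 -0.716
  outer loop
   vertex 1.8 3.2 1.2
   vertex 3.2 3.4 0.0
   vertex 1.8 0.4 0.2
  endloop
 endfacet
 facet normal 0.068 -0.369 0.927
  outer loop
   vertex 2.4 0.2 3.4
   vertex 4.0 2.0 4.0
   vertex 0.2 0.8 3.8
  endloop
 endfacet
 facet normal -0.265 -0.964 -0.011
  outer loop
   vertex 2.4 0.2 3.4
   vertex 0.2 0.8 3.8
   vertex 1.8 0.4 0.2
  endloop
 endfacet
 facet normal 0.850 0.527 0.015
  outer loop
   vertex 3.8 2.4 1.2
   vertex 3.2 3.4 0.0
   vertex 4.0 2.0 4.0
  endloop
 endfacet
 facet normal 0.679 -0.360 -0.639
  outer loop
   vertex 3.8 2.4 1.2
   vertex 1.8 0.4 0.2
   vertex 3.2 3.4 0.0
  endloop
 endfacet
 facet normal 0.763 -0.630 -0.145
  outer loop
   vertex 3.8 2.4 1.2
   vertex 4.0 2.0 4.0
   vertex 2.4 0.2 3.4
  endloop
 endfacet
 facet normal 0.739 -0.649 -0.179
  outer loop
   vertex 3.8 2.4 1.2
   vertex 2.4 0.2 3.4
   vertex 1.8 0.4 0.2
  endloop
 endfacet
 facet normal -0.341 0.398 0.852
  outer loop
   vertex 0.8 2.6 3.2
   vertex 0.2 0.8 3.8
   vertex 2.2 3.8 3.2
  endloop
 endfacet
 facet normal -0.648 0.756 -0.097
  outer loop
   vertex 0.8 2.6 3.2
   vertex 2.2 3.8 3.2
   vertex 1.8 3.2 1.2
  endloop
 endfacet
 facet normal -0.688 -0.688 -0.229
  outer loop
   vertex 0.4 1.2 2.0
   vertex 1.8 0.4 0.2
   vertex 0.2 0.8 3.8
  endloop
 endfacet
 facet normal -0.714 0.236 -0.660
  outer loop
   vertex 0.4 1.2 2.0
   vertex 1.8 3.2 1.2
   vertex 1.8 0.4 0.2
  endloop
 endfacet
 facet normal -0.952 0.305 -0.038
  outer loop
   vertex 0.4 1.2 2.0
   vertex 0.2 0.8 3.8
   vertex 0.8 2.6 3.2
  endloop
 endfacet
 facet normal -0.836 0.475 -0.275
  outer loop
   vertex 0.4 1.2 2.0
   vertex 0.8 2.6 3.2
   vertex 1.8 3.2 1.2
  endloop
 endfacet
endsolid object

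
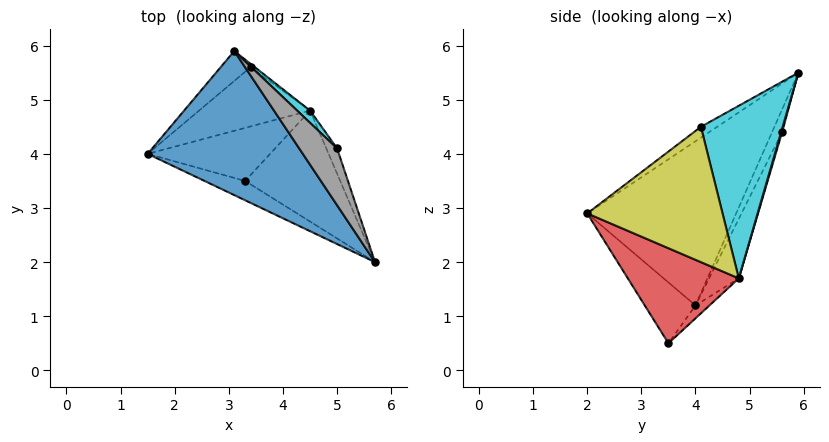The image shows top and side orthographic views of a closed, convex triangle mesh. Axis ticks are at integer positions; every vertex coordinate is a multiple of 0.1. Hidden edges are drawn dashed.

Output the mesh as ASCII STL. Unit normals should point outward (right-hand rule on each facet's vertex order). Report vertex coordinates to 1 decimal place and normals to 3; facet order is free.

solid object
 facet normal -0.529 -0.686 0.500
  outer loop
   vertex 3.1 5.9 5.5
   vertex 1.5 4.0 1.2
   vertex 5.7 2.0 2.9
  endloop
 endfacet
 facet normal -0.342 -0.912 -0.228
  outer loop
   vertex 3.3 3.5 0.5
   vertex 5.7 2.0 2.9
   vertex 1.5 4.0 1.2
  endloop
 endfacet
 facet normal -0.074 0.712 -0.698
  outer loop
   vertex 4.5 4.8 1.7
   vertex 3.3 3.5 0.5
   vertex 1.5 4.0 1.2
  endloop
 endfacet
 facet normal 0.707 0.000 -0.707
  outer loop
   vertex 4.5 4.8 1.7
   vertex 5.7 2.0 2.9
   vertex 3.3 3.5 0.5
  endloop
 endfacet
 facet normal -0.241 0.918 -0.316
  outer loop
   vertex 3.4 5.6 4.4
   vertex 1.5 4.0 1.2
   vertex 3.1 5.9 5.5
  endloop
 endfacet
 facet normal -0.187 0.919 -0.348
  outer loop
   vertex 3.4 5.6 4.4
   vertex 4.5 4.8 1.7
   vertex 1.5 4.0 1.2
  endloop
 endfacet
 facet normal 0.168 0.962 -0.216
  outer loop
   vertex 3.4 5.6 4.4
   vertex 3.1 5.9 5.5
   vertex 4.5 4.8 1.7
  endloop
 endfacet
 facet normal -0.212 -0.636 0.742
  outer loop
   vertex 5.0 4.1 4.5
   vertex 3.1 5.9 5.5
   vertex 5.7 2.0 2.9
  endloop
 endfacet
 facet normal 0.928 0.366 -0.074
  outer loop
   vertex 5.0 4.1 4.5
   vertex 5.7 2.0 2.9
   vertex 4.5 4.8 1.7
  endloop
 endfacet
 facet normal 0.701 0.711 0.053
  outer loop
   vertex 5.0 4.1 4.5
   vertex 4.5 4.8 1.7
   vertex 3.1 5.9 5.5
  endloop
 endfacet
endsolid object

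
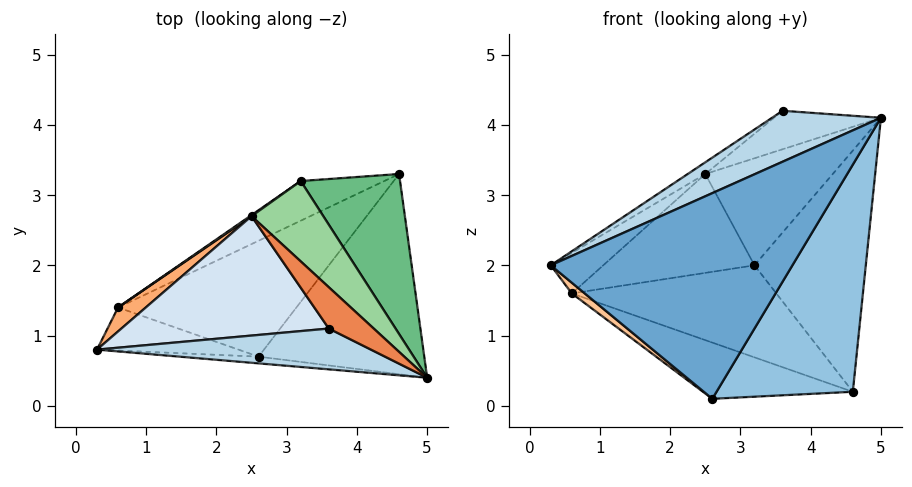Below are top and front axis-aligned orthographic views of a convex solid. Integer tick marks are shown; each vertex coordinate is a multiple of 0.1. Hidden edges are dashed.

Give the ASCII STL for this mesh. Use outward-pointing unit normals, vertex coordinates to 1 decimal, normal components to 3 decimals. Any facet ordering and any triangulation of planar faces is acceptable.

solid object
 facet normal -0.070 -0.997 -0.033
  outer loop
   vertex 2.6 0.7 0.1
   vertex 5.0 0.4 4.1
   vertex 0.3 0.8 2.0
  endloop
 endfacet
 facet normal 0.710 -0.528 -0.466
  outer loop
   vertex 2.6 0.7 0.1
   vertex 4.6 3.3 0.2
   vertex 5.0 0.4 4.1
  endloop
 endfacet
 facet normal -0.327 -0.738 0.591
  outer loop
   vertex 3.6 1.1 4.2
   vertex 0.3 0.8 2.0
   vertex 5.0 0.4 4.1
  endloop
 endfacet
 facet normal -0.558 0.081 0.826
  outer loop
   vertex 3.6 1.1 4.2
   vertex 2.5 2.7 3.3
   vertex 0.3 0.8 2.0
  endloop
 endfacet
 facet normal 0.366 0.635 0.681
  outer loop
   vertex 3.6 1.1 4.2
   vertex 5.0 0.4 4.1
   vertex 2.5 2.7 3.3
  endloop
 endfacet
 facet normal -0.722 0.596 0.352
  outer loop
   vertex 0.6 1.4 1.6
   vertex 0.3 0.8 2.0
   vertex 2.5 2.7 3.3
  endloop
 endfacet
 facet normal -0.630 -0.187 -0.753
  outer loop
   vertex 0.6 1.4 1.6
   vertex 2.6 0.7 0.1
   vertex 0.3 0.8 2.0
  endloop
 endfacet
 facet normal -0.463 0.387 -0.798
  outer loop
   vertex 0.6 1.4 1.6
   vertex 4.6 3.3 0.2
   vertex 2.6 0.7 0.1
  endloop
 endfacet
 facet normal 0.546 0.698 0.463
  outer loop
   vertex 3.2 3.2 2.0
   vertex 5.0 0.4 4.1
   vertex 4.6 3.3 0.2
  endloop
 endfacet
 facet normal 0.478 0.703 0.527
  outer loop
   vertex 3.2 3.2 2.0
   vertex 2.5 2.7 3.3
   vertex 5.0 0.4 4.1
  endloop
 endfacet
 facet normal -0.498 0.796 -0.343
  outer loop
   vertex 3.2 3.2 2.0
   vertex 4.6 3.3 0.2
   vertex 0.6 1.4 1.6
  endloop
 endfacet
 facet normal -0.570 0.822 0.009
  outer loop
   vertex 3.2 3.2 2.0
   vertex 0.6 1.4 1.6
   vertex 2.5 2.7 3.3
  endloop
 endfacet
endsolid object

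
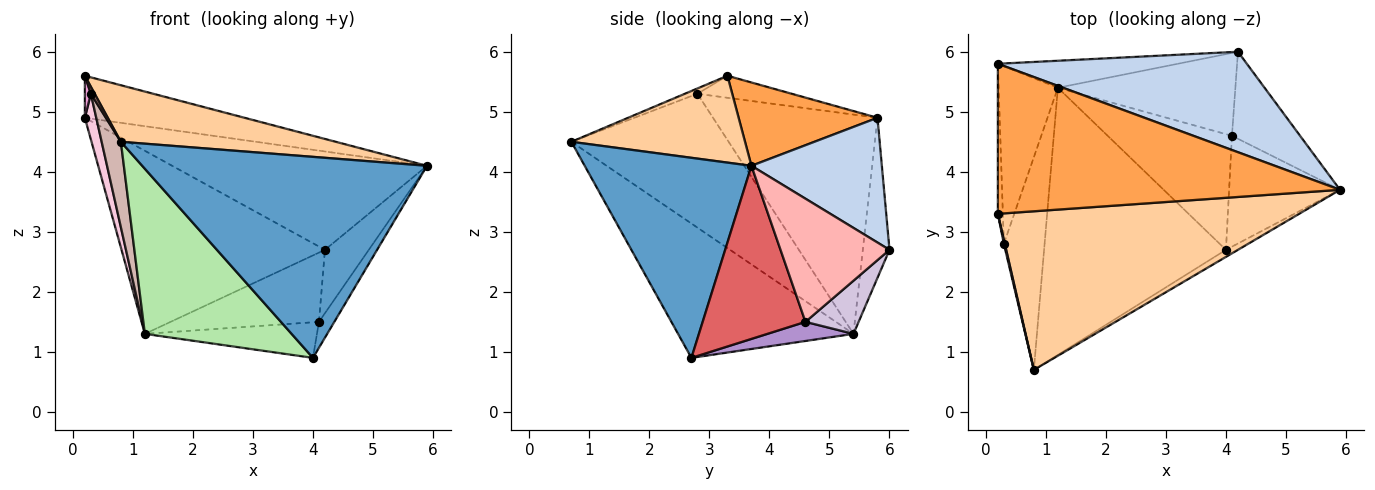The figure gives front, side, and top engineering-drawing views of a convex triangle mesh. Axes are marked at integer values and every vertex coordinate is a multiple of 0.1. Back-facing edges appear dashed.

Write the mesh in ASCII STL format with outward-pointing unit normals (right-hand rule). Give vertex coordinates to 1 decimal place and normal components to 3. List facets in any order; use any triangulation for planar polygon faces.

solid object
 facet normal 0.505 -0.863 -0.030
  outer loop
   vertex 4.0 2.7 0.9
   vertex 5.9 3.7 4.1
   vertex 0.8 0.7 4.5
  endloop
 endfacet
 facet normal 0.337 0.659 0.673
  outer loop
   vertex 4.2 6.0 2.7
   vertex 0.2 5.8 4.9
   vertex 5.9 3.7 4.1
  endloop
 endfacet
 facet normal 0.228 0.263 0.938
  outer loop
   vertex 0.2 3.3 5.6
   vertex 5.9 3.7 4.1
   vertex 0.2 5.8 4.9
  endloop
 endfacet
 facet normal 0.262 -0.324 0.909
  outer loop
   vertex 0.2 3.3 5.6
   vertex 0.8 0.7 4.5
   vertex 5.9 3.7 4.1
  endloop
 endfacet
 facet normal -0.129 0.981 -0.145
  outer loop
   vertex 1.2 5.4 1.3
   vertex 0.2 5.8 4.9
   vertex 4.2 6.0 2.7
  endloop
 endfacet
 facet normal -0.532 -0.445 -0.720
  outer loop
   vertex 1.2 5.4 1.3
   vertex 4.0 2.7 0.9
   vertex 0.8 0.7 4.5
  endloop
 endfacet
 facet normal 0.835 0.125 -0.535
  outer loop
   vertex 4.1 4.6 1.5
   vertex 5.9 3.7 4.1
   vertex 4.0 2.7 0.9
  endloop
 endfacet
 facet normal 0.825 0.332 -0.456
  outer loop
   vertex 4.1 4.6 1.5
   vertex 4.2 6.0 2.7
   vertex 5.9 3.7 4.1
  endloop
 endfacet
 facet normal 0.145 0.291 -0.946
  outer loop
   vertex 4.1 4.6 1.5
   vertex 4.0 2.7 0.9
   vertex 1.2 5.4 1.3
  endloop
 endfacet
 facet normal 0.224 0.625 -0.748
  outer loop
   vertex 4.1 4.6 1.5
   vertex 1.2 5.4 1.3
   vertex 4.2 6.0 2.7
  endloop
 endfacet
 facet normal -0.944 -0.287 0.164
  outer loop
   vertex 0.3 2.8 5.3
   vertex 0.8 0.7 4.5
   vertex 0.2 3.3 5.6
  endloop
 endfacet
 facet normal -0.950 -0.116 -0.289
  outer loop
   vertex 0.3 2.8 5.3
   vertex 1.2 5.4 1.3
   vertex 0.8 0.7 4.5
  endloop
 endfacet
 facet normal -0.973 -0.062 -0.221
  outer loop
   vertex 0.3 2.8 5.3
   vertex 0.2 3.3 5.6
   vertex 0.2 5.8 4.9
  endloop
 endfacet
 facet normal -0.963 -0.067 -0.260
  outer loop
   vertex 0.3 2.8 5.3
   vertex 0.2 5.8 4.9
   vertex 1.2 5.4 1.3
  endloop
 endfacet
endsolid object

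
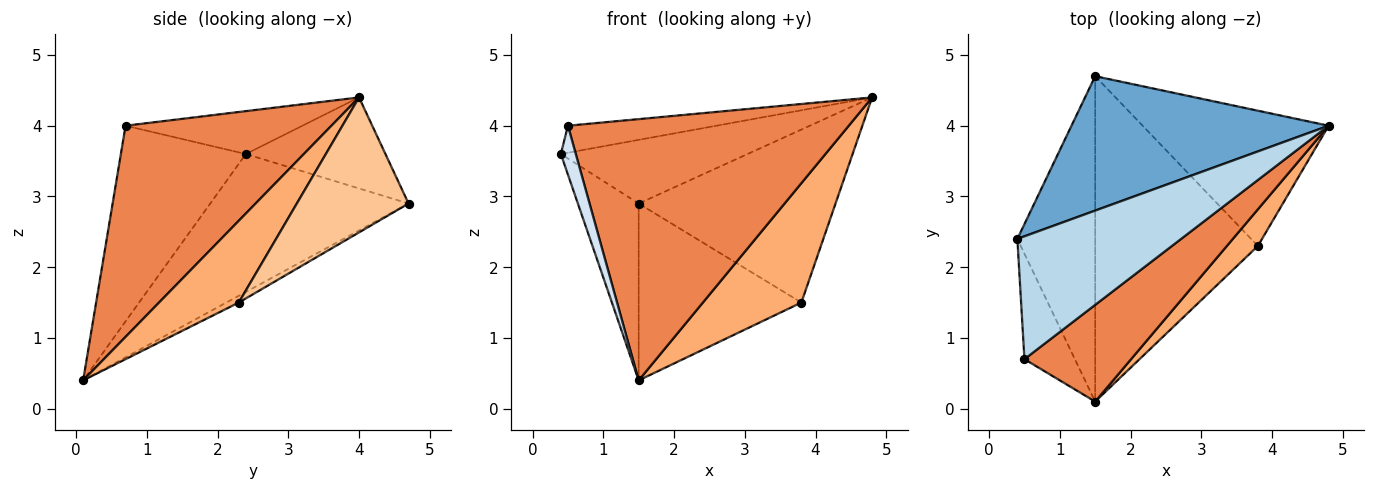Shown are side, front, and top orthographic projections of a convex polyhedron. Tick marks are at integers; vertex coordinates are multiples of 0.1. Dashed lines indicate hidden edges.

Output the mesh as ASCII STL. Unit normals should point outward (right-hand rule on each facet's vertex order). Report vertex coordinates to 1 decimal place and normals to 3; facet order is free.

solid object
 facet normal -0.305 0.408 0.861
  outer loop
   vertex 1.5 4.7 2.9
   vertex 0.4 2.4 3.6
   vertex 4.8 4.0 4.4
  endloop
 endfacet
 facet normal -0.841 0.258 -0.475
  outer loop
   vertex 1.5 4.7 2.9
   vertex 1.5 0.1 0.4
   vertex 0.4 2.4 3.6
  endloop
 endfacet
 facet normal -0.248 0.208 0.946
  outer loop
   vertex 0.5 0.7 4.0
   vertex 4.8 4.0 4.4
   vertex 0.4 2.4 3.6
  endloop
 endfacet
 facet normal -0.962 -0.115 -0.248
  outer loop
   vertex 0.5 0.7 4.0
   vertex 0.4 2.4 3.6
   vertex 1.5 0.1 0.4
  endloop
 endfacet
 facet normal 0.566 -0.773 0.286
  outer loop
   vertex 0.5 0.7 4.0
   vertex 1.5 0.1 0.4
   vertex 4.8 4.0 4.4
  endloop
 endfacet
 facet normal 0.612 -0.756 0.232
  outer loop
   vertex 3.8 2.3 1.5
   vertex 4.8 4.0 4.4
   vertex 1.5 0.1 0.4
  endloop
 endfacet
 facet normal 0.408 0.719 -0.562
  outer loop
   vertex 3.8 2.3 1.5
   vertex 1.5 4.7 2.9
   vertex 4.8 4.0 4.4
  endloop
 endfacet
 facet normal -0.037 0.477 -0.878
  outer loop
   vertex 3.8 2.3 1.5
   vertex 1.5 0.1 0.4
   vertex 1.5 4.7 2.9
  endloop
 endfacet
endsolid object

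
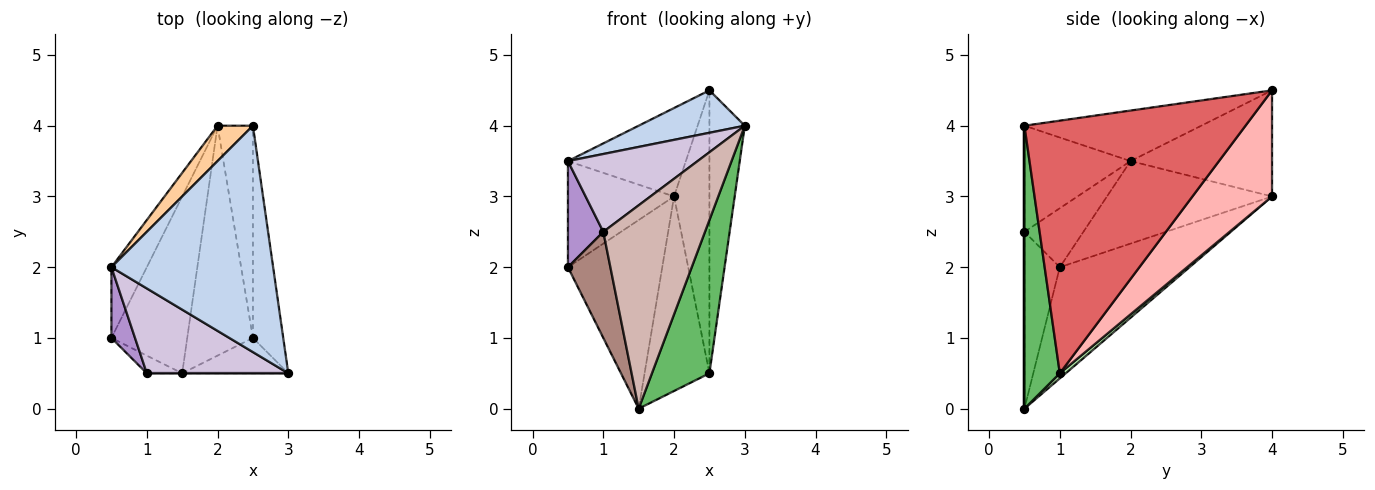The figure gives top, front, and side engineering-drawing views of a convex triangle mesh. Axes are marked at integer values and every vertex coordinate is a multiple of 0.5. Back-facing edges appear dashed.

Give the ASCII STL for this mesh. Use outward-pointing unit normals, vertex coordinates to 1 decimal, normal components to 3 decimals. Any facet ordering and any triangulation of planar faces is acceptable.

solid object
 facet normal -0.708 0.515 -0.483
  outer loop
   vertex 2.0 4.0 3.0
   vertex 1.5 0.5 0.0
   vertex 0.5 1.0 2.0
  endloop
 endfacet
 facet normal -0.294 -0.176 0.940
  outer loop
   vertex 0.5 2.0 3.5
   vertex 3.0 0.5 4.0
   vertex 2.5 4.0 4.5
  endloop
 endfacet
 facet normal -0.791 0.509 -0.339
  outer loop
   vertex 0.5 2.0 3.5
   vertex 2.0 4.0 3.0
   vertex 0.5 1.0 2.0
  endloop
 endfacet
 facet normal -0.744 0.620 0.248
  outer loop
   vertex 0.5 2.0 3.5
   vertex 2.5 4.0 4.5
   vertex 2.0 4.0 3.0
  endloop
 endfacet
 facet normal 0.514 -0.836 -0.193
  outer loop
   vertex 2.5 1.0 0.5
   vertex 3.0 0.5 4.0
   vertex 1.5 0.5 0.0
  endloop
 endfacet
 facet normal 0.059 0.645 -0.762
  outer loop
   vertex 2.5 1.0 0.5
   vertex 1.5 0.5 0.0
   vertex 2.0 4.0 3.0
  endloop
 endfacet
 facet normal 0.981 0.157 -0.118
  outer loop
   vertex 2.5 1.0 0.5
   vertex 2.5 4.0 4.5
   vertex 3.0 0.5 4.0
  endloop
 endfacet
 facet normal 0.874 0.389 -0.291
  outer loop
   vertex 2.5 1.0 0.5
   vertex 2.0 4.0 3.0
   vertex 2.5 4.0 4.5
  endloop
 endfacet
 facet normal -0.811 -0.487 0.324
  outer loop
   vertex 1.0 0.5 2.5
   vertex 0.5 2.0 3.5
   vertex 0.5 1.0 2.0
  endloop
 endfacet
 facet normal -0.484 -0.591 0.645
  outer loop
   vertex 1.0 0.5 2.5
   vertex 3.0 0.5 4.0
   vertex 0.5 2.0 3.5
  endloop
 endfacet
 facet normal -0.635 -0.762 -0.127
  outer loop
   vertex 1.0 0.5 2.5
   vertex 0.5 1.0 2.0
   vertex 1.5 0.5 0.0
  endloop
 endfacet
 facet normal 0.000 -1.000 0.000
  outer loop
   vertex 1.0 0.5 2.5
   vertex 1.5 0.5 0.0
   vertex 3.0 0.5 4.0
  endloop
 endfacet
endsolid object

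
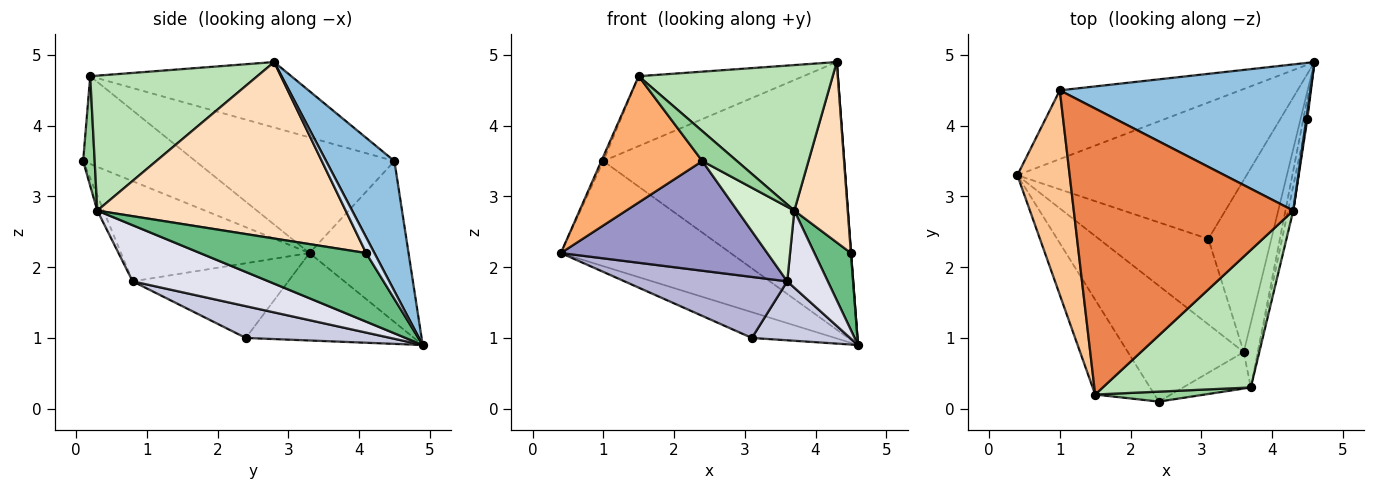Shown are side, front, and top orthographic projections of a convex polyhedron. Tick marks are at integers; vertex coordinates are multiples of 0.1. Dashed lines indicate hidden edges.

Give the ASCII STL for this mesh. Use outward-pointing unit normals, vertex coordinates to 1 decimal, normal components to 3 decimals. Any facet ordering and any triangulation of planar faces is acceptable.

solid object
 facet normal -0.439 0.752 -0.492
  outer loop
   vertex 1.0 4.5 3.5
   vertex 4.6 4.9 0.9
   vertex 0.4 3.3 2.2
  endloop
 endfacet
 facet normal 0.241 0.852 0.465
  outer loop
   vertex 1.0 4.5 3.5
   vertex 4.3 2.8 4.9
   vertex 4.6 4.9 0.9
  endloop
 endfacet
 facet normal -0.351 0.174 -0.920
  outer loop
   vertex 3.1 2.4 1.0
   vertex 0.4 3.3 2.2
   vertex 4.6 4.9 0.9
  endloop
 endfacet
 facet normal 0.998 -0.021 0.064
  outer loop
   vertex 4.5 4.1 2.2
   vertex 4.6 4.9 0.9
   vertex 4.3 2.8 4.9
  endloop
 endfacet
 facet normal -0.278 0.228 0.933
  outer loop
   vertex 1.5 0.2 4.7
   vertex 4.3 2.8 4.9
   vertex 1.0 4.5 3.5
  endloop
 endfacet
 facet normal -0.665 -0.598 -0.449
  outer loop
   vertex 1.5 0.2 4.7
   vertex 0.4 3.3 2.2
   vertex 2.4 0.1 3.5
  endloop
 endfacet
 facet normal -0.911 0.009 0.412
  outer loop
   vertex 1.5 0.2 4.7
   vertex 1.0 4.5 3.5
   vertex 0.4 3.3 2.2
  endloop
 endfacet
 facet normal 0.977 -0.210 -0.029
  outer loop
   vertex 3.7 0.3 2.8
   vertex 4.5 4.1 2.2
   vertex 4.3 2.8 4.9
  endloop
 endfacet
 facet normal 0.975 -0.214 -0.057
  outer loop
   vertex 3.7 0.3 2.8
   vertex 4.6 4.9 0.9
   vertex 4.5 4.1 2.2
  endloop
 endfacet
 facet normal 0.302 -0.905 0.302
  outer loop
   vertex 3.7 0.3 2.8
   vertex 1.5 0.2 4.7
   vertex 2.4 0.1 3.5
  endloop
 endfacet
 facet normal 0.531 -0.616 0.582
  outer loop
   vertex 3.7 0.3 2.8
   vertex 4.3 2.8 4.9
   vertex 1.5 0.2 4.7
  endloop
 endfacet
 facet normal -0.098 -0.894 -0.437
  outer loop
   vertex 3.6 0.8 1.8
   vertex 3.7 0.3 2.8
   vertex 2.4 0.1 3.5
  endloop
 endfacet
 facet normal -0.532 -0.582 -0.615
  outer loop
   vertex 3.6 0.8 1.8
   vertex 2.4 0.1 3.5
   vertex 0.4 3.3 2.2
  endloop
 endfacet
 facet normal -0.486 -0.508 -0.712
  outer loop
   vertex 3.6 0.8 1.8
   vertex 0.4 3.3 2.2
   vertex 3.1 2.4 1.0
  endloop
 endfacet
 facet normal 0.430 -0.292 -0.854
  outer loop
   vertex 3.6 0.8 1.8
   vertex 3.1 2.4 1.0
   vertex 4.6 4.9 0.9
  endloop
 endfacet
 facet normal 0.932 -0.278 -0.232
  outer loop
   vertex 3.6 0.8 1.8
   vertex 4.6 4.9 0.9
   vertex 3.7 0.3 2.8
  endloop
 endfacet
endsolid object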